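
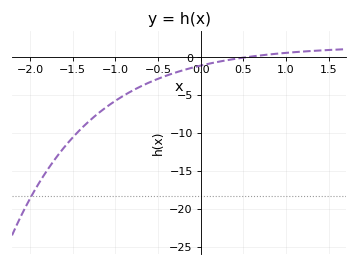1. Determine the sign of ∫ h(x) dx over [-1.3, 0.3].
negative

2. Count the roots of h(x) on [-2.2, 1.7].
1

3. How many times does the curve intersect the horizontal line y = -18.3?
1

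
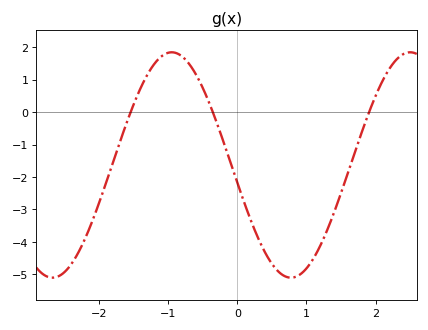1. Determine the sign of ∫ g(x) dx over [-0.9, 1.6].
negative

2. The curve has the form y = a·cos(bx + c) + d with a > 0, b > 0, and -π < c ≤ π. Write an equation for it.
y = 3.47cos(1.8x + 1.7) - 1.63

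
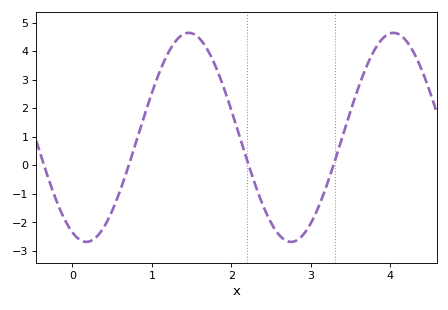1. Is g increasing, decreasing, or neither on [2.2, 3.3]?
neither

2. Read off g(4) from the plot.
4.6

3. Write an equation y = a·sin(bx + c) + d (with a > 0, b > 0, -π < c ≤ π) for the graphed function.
y = 3.66sin(2.4x - 2) + 0.98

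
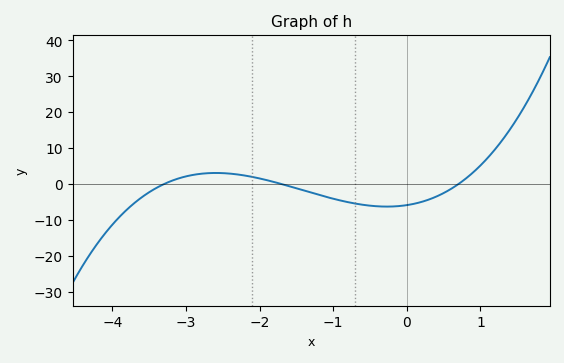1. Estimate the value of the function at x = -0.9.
-4.58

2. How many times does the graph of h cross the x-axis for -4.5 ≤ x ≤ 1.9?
3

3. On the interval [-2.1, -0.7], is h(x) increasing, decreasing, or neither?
decreasing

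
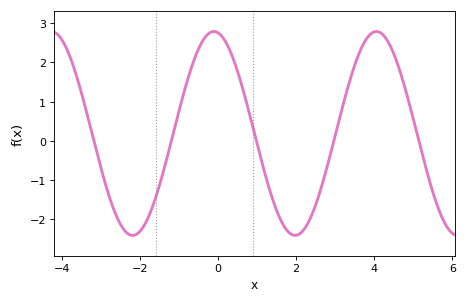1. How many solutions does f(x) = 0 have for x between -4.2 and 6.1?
5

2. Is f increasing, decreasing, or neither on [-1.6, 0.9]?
neither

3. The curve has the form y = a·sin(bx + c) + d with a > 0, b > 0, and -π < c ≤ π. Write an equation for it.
y = 2.6sin(1.51x + 1.73) + 0.19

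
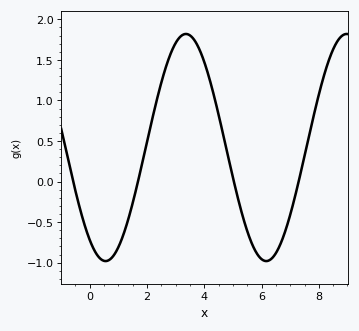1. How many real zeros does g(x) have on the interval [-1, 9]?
4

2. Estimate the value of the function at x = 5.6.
-0.71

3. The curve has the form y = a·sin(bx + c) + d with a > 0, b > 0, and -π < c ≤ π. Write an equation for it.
y = 1.4sin(1.12x - 2.19) + 0.42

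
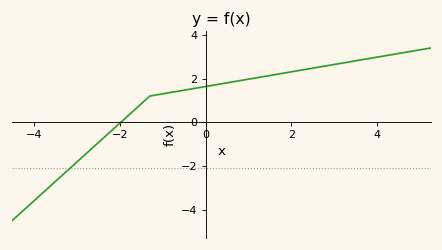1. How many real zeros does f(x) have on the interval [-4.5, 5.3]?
1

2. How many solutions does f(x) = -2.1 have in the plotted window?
1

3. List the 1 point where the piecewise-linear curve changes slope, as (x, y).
(-1.3, 1.2)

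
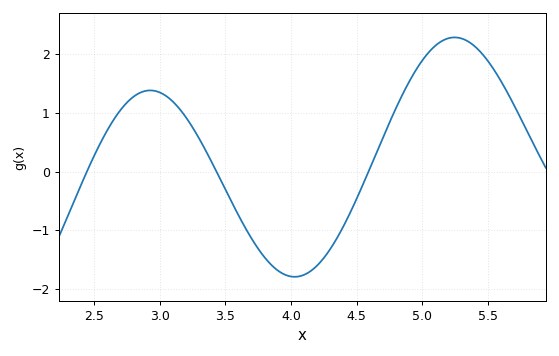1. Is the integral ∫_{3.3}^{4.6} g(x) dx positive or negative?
negative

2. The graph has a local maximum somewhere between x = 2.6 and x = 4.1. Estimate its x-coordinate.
2.93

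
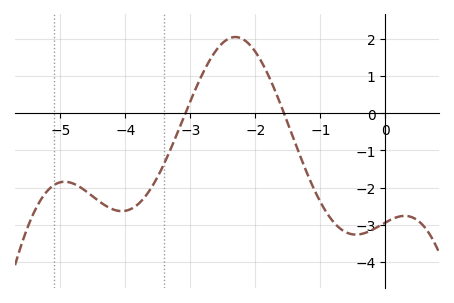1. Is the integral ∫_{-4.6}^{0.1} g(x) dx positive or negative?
negative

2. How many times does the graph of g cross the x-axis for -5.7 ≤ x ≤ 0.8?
2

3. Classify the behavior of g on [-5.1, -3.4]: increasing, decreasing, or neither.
neither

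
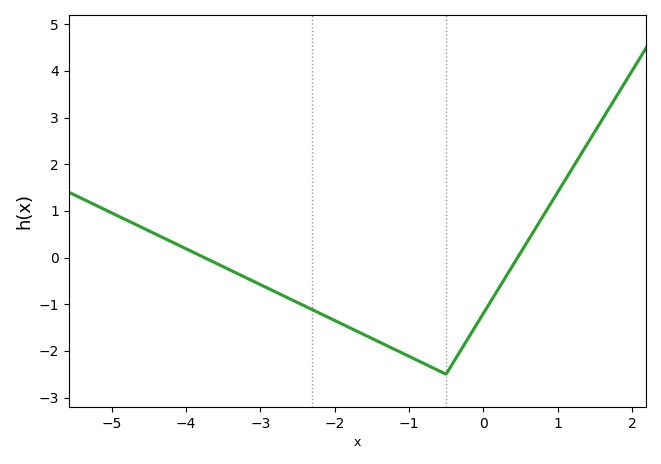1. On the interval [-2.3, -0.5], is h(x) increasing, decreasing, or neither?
decreasing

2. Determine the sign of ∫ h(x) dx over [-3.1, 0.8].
negative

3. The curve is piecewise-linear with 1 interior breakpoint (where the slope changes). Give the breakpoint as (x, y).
(-0.5, -2.5)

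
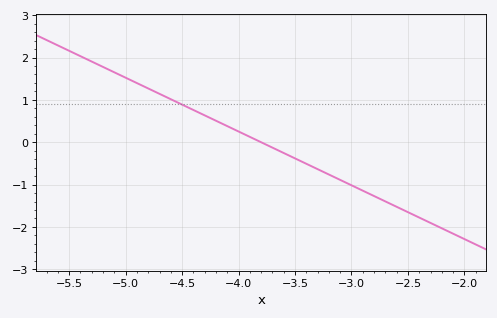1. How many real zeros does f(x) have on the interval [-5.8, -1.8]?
1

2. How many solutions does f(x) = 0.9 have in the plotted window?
1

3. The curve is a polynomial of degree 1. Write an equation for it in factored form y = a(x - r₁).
y = -1.27(x + 3.8)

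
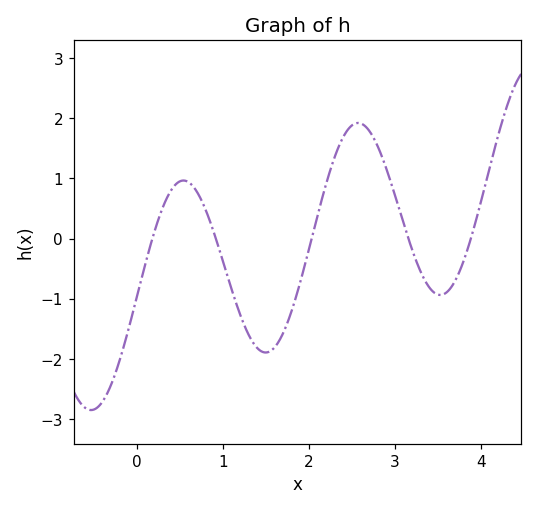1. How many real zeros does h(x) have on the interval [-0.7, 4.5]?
5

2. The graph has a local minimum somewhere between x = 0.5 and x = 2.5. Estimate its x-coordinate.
1.5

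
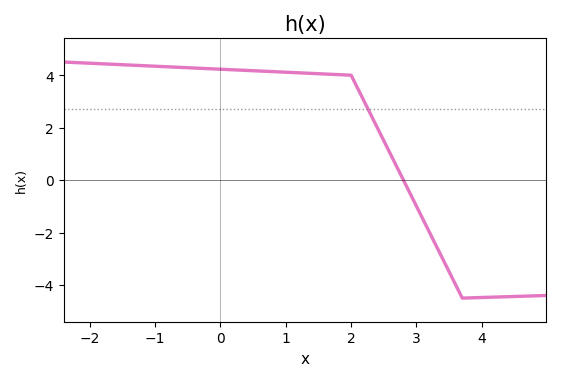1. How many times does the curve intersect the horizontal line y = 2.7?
1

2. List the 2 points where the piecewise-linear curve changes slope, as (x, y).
(2, 4); (3.7, -4.5)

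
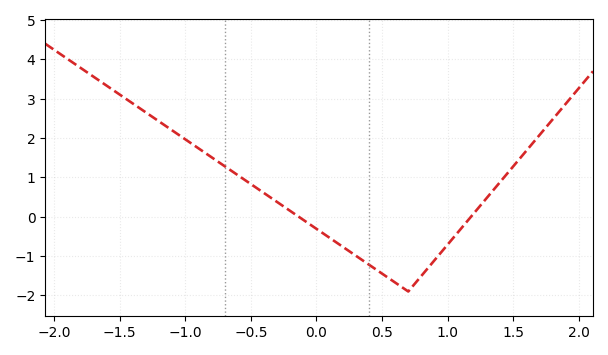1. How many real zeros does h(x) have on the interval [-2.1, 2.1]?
2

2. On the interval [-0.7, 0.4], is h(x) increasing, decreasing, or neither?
decreasing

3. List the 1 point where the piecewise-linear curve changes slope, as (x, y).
(0.7, -1.9)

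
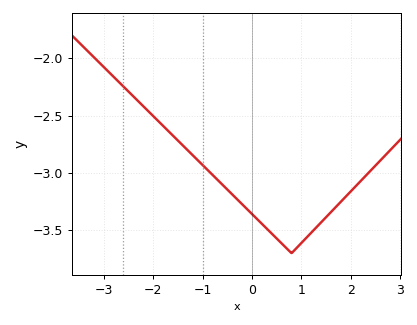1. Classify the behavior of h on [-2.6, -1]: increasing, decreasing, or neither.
decreasing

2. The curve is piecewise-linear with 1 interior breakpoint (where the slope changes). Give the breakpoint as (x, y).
(0.8, -3.7)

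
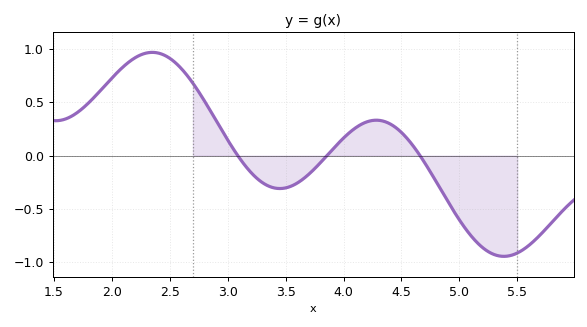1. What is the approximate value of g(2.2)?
0.9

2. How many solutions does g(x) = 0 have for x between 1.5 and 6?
3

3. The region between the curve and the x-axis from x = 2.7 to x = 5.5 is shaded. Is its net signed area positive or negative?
negative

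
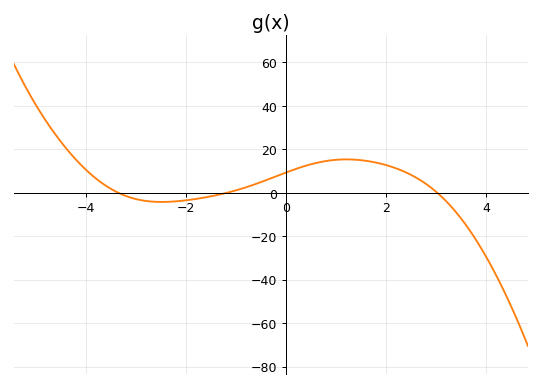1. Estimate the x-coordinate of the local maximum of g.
1.2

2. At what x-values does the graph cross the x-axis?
-3.4, -1.2, 3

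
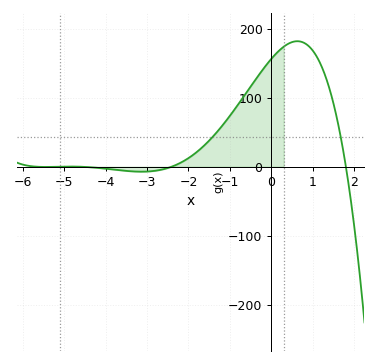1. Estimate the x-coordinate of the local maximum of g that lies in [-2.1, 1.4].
0.6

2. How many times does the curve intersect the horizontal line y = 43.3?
2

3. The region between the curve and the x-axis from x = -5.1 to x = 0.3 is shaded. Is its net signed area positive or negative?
positive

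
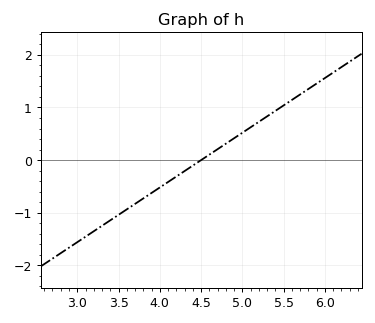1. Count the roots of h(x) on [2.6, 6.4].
1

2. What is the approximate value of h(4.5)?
0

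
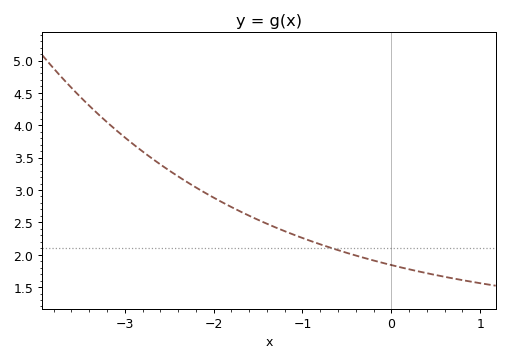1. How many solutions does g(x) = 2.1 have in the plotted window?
1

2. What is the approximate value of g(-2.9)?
3.7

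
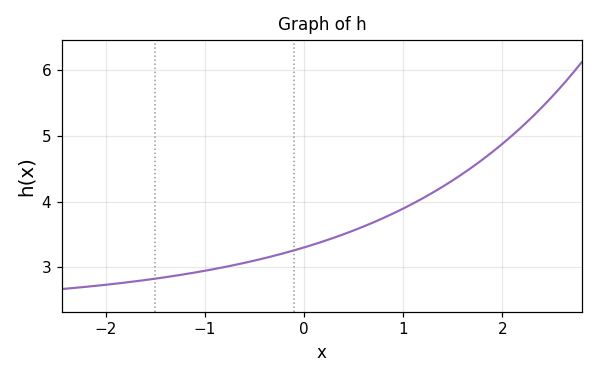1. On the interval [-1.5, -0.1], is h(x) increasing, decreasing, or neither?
increasing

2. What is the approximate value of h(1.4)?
4.25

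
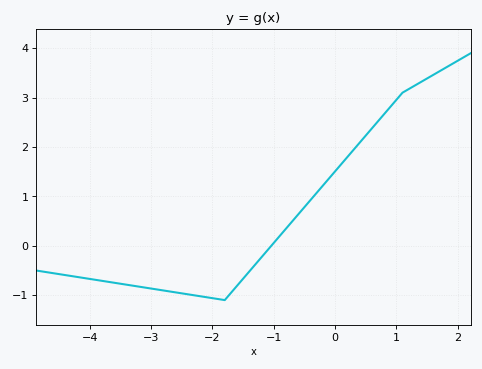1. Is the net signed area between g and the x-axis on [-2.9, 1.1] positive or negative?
positive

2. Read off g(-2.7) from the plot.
-0.925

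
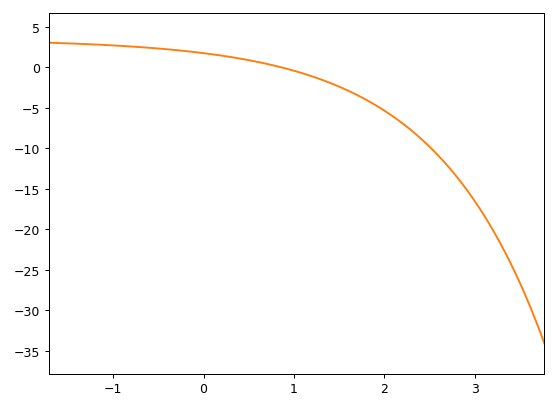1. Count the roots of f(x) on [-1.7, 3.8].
1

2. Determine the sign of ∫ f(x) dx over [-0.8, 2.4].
negative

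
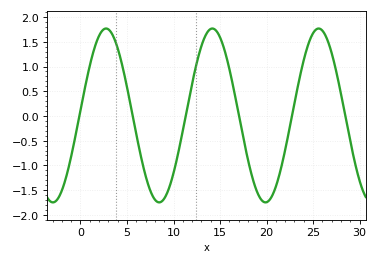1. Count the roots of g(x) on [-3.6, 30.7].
6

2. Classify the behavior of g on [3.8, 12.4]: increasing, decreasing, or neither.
neither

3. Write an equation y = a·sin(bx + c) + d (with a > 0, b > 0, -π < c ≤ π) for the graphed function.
y = 1.76sin(0.55x + 0.06) + 0.01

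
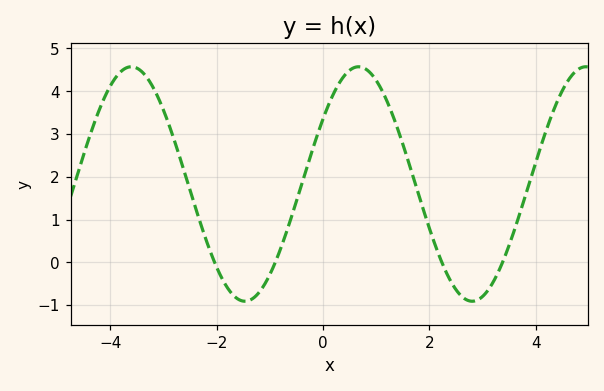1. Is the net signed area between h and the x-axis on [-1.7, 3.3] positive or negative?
positive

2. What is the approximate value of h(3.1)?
-0.7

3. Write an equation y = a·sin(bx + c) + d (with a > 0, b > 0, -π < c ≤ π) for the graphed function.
y = 2.74sin(1.5x + 0.59) + 1.83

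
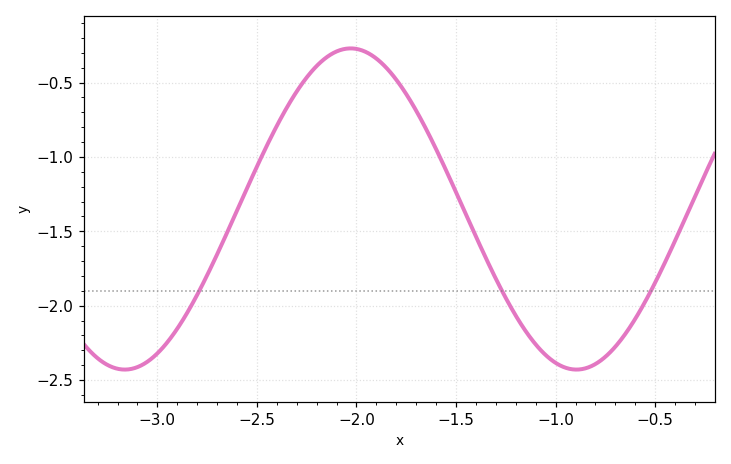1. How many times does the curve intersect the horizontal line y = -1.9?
3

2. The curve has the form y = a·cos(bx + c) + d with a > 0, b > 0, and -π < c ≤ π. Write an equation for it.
y = 1.08cos(2.77x - 0.662) - 1.35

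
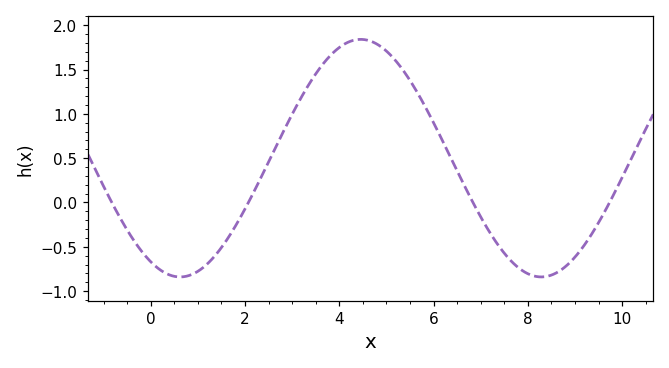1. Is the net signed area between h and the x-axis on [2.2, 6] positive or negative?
positive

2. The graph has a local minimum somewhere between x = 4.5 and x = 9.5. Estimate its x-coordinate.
8.2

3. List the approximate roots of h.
-0.8, 2, 6.8, 9.8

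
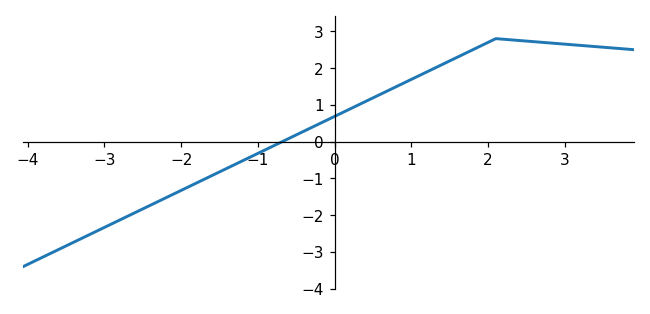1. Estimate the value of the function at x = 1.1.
1.79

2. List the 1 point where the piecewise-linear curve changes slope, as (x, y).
(2.1, 2.8)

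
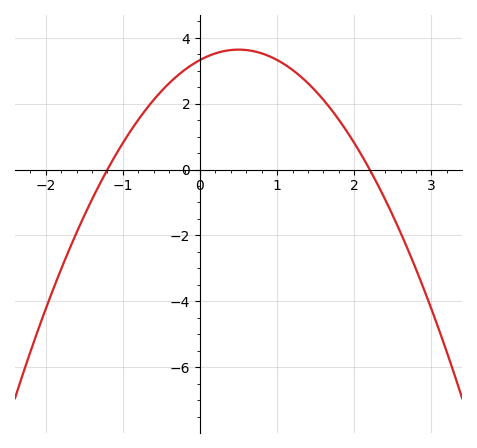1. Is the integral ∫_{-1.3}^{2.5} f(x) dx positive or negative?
positive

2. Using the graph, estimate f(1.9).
1.2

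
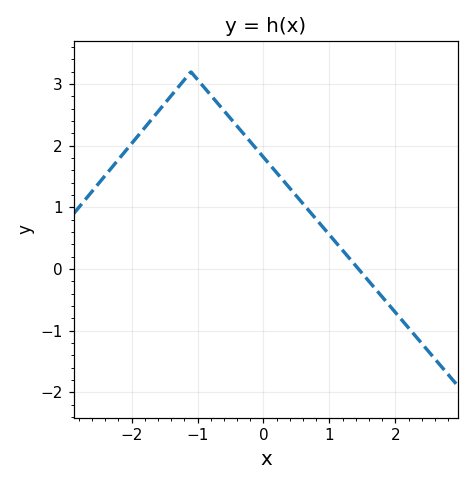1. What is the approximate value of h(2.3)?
-1.08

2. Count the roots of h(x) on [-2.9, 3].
1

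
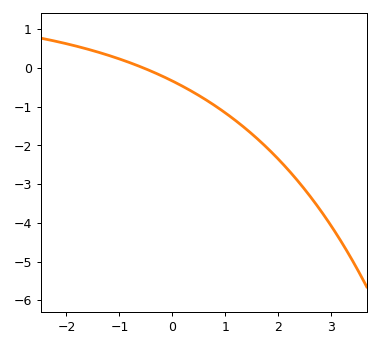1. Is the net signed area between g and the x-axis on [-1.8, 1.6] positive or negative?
negative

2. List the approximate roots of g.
-0.552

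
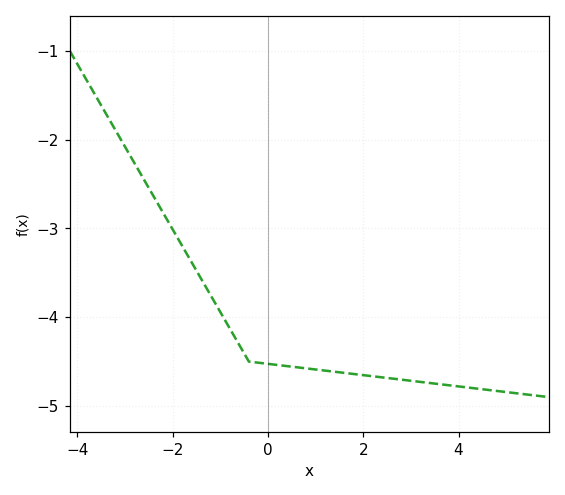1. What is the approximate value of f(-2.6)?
-2.45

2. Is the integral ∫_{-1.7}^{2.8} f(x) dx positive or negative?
negative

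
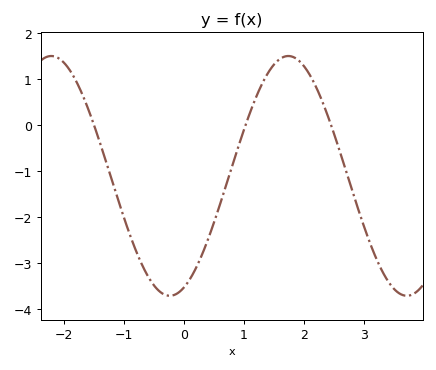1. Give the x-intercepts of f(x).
-1.49, 1.03, 2.46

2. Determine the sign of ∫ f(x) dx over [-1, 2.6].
negative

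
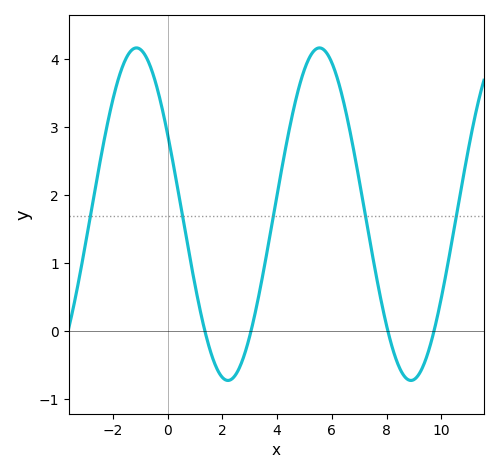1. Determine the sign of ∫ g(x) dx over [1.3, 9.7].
positive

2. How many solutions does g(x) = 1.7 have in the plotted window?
5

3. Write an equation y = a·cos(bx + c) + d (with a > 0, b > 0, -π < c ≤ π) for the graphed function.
y = 2.45cos(0.94x + 1.1) + 1.72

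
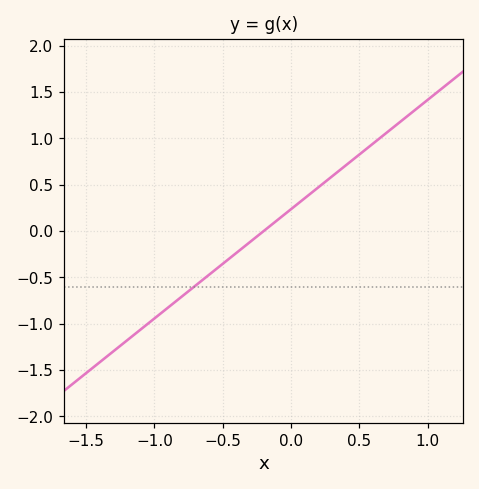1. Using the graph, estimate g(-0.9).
-0.826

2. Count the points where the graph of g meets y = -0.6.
1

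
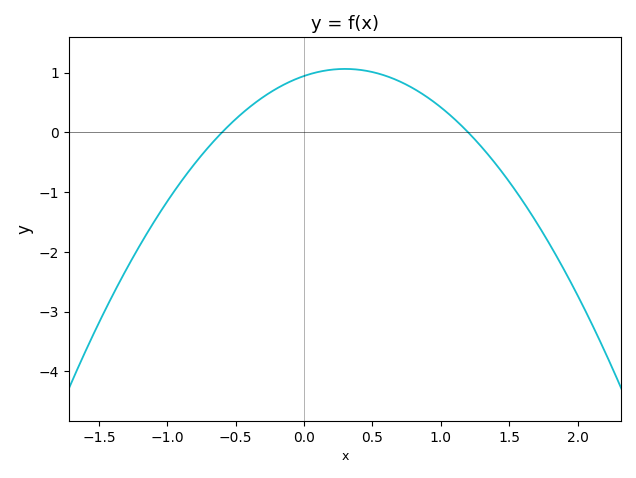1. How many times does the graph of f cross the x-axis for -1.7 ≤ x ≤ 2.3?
2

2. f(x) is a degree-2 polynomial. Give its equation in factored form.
y = -1.31(x + 0.6)(x - 1.2)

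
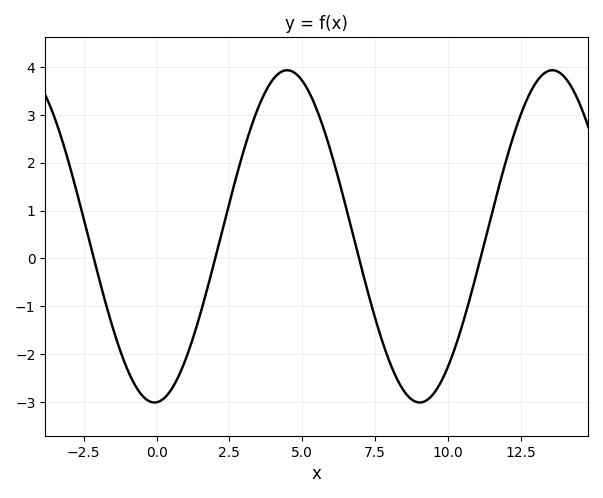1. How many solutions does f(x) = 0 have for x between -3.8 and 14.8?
4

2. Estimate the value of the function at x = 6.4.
1.31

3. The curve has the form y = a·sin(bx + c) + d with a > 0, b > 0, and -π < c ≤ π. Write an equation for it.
y = 3.47sin(0.69x - 1.52) + 0.46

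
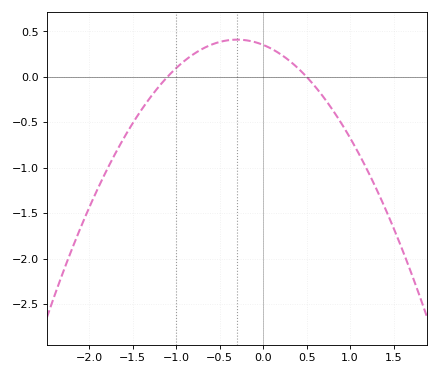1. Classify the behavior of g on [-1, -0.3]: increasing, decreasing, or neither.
increasing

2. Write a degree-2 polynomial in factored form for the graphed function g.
y = -0.64(x + 1.1)(x - 0.5)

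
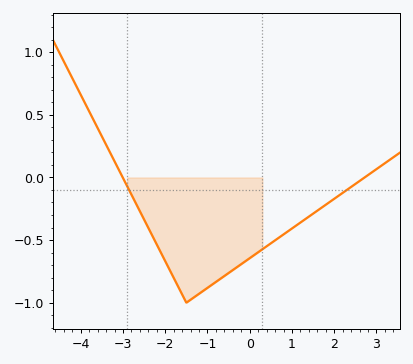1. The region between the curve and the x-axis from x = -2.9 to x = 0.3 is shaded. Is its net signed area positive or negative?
negative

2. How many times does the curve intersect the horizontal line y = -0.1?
2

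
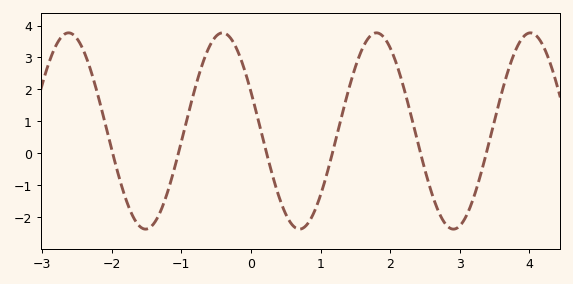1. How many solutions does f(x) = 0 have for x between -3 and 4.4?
6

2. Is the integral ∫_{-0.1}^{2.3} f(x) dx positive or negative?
positive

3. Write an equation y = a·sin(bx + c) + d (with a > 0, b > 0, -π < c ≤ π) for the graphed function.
y = 3.07sin(2.84x + 2.73) + 0.7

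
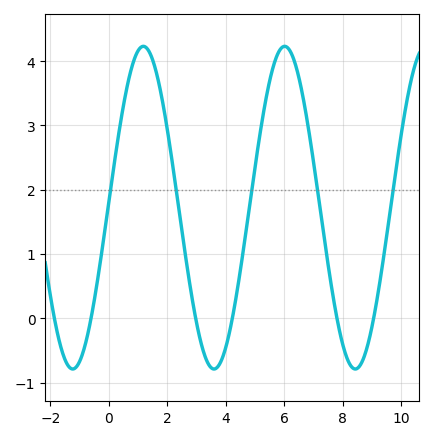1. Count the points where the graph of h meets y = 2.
5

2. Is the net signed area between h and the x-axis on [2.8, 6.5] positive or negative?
positive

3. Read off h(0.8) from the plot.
3.9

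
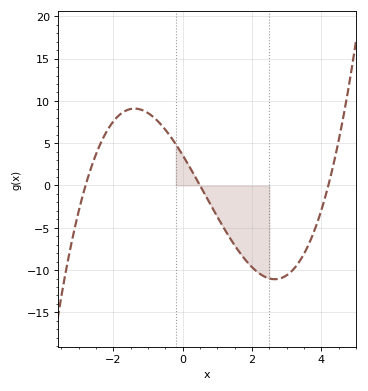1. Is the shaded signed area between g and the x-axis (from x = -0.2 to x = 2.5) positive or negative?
negative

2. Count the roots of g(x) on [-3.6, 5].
3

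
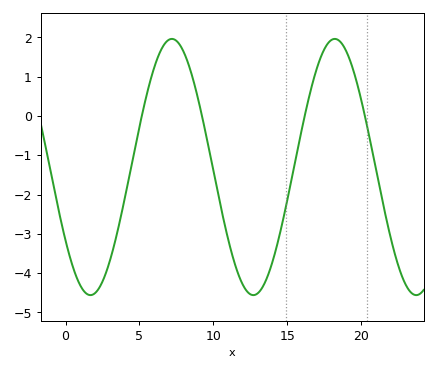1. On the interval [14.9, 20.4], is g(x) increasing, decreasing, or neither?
neither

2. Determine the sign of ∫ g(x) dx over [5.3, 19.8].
negative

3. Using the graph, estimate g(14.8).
-2.51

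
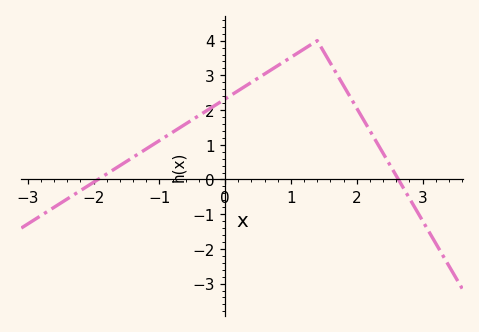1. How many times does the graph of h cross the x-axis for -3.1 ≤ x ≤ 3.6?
2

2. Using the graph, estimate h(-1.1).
1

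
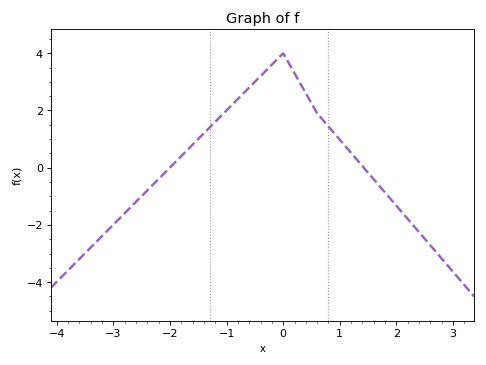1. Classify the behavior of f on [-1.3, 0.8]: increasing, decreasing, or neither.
neither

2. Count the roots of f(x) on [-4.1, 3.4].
2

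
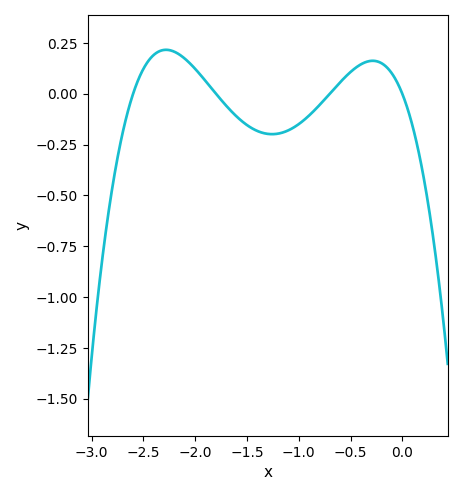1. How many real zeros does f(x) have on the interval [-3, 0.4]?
4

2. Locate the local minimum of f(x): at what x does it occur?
-1.25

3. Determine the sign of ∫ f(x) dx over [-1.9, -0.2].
negative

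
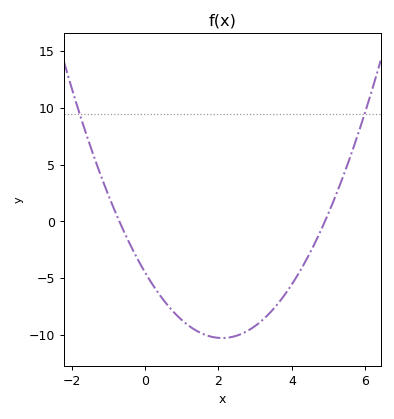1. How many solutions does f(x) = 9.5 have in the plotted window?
2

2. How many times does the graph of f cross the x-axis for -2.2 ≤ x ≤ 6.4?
2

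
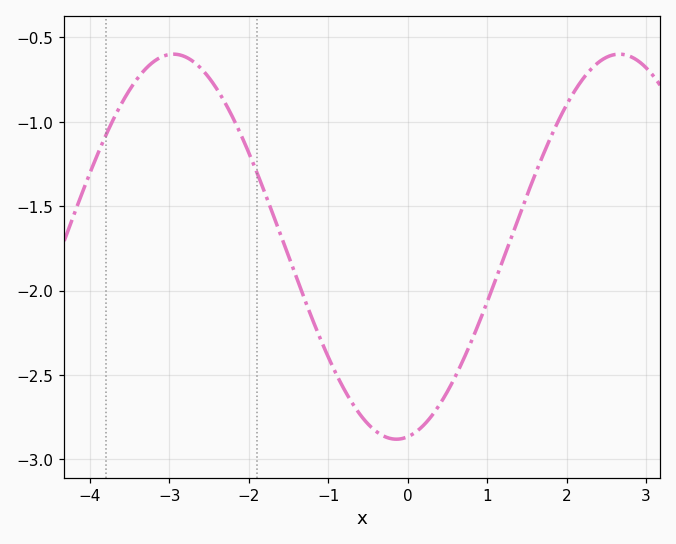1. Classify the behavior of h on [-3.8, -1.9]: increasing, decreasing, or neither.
neither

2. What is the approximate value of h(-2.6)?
-0.686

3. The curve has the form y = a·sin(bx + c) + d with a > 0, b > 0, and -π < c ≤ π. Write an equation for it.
y = 1.14sin(1.12x - 1.41) - 1.74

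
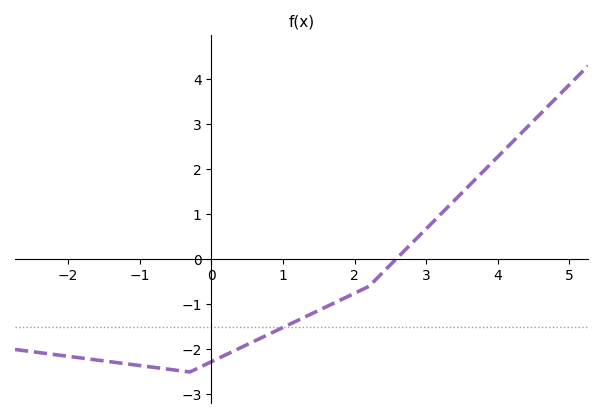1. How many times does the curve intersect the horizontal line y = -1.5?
1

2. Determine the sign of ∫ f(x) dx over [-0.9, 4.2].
negative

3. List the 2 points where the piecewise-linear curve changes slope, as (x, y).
(-0.3, -2.5); (2.2, -0.6)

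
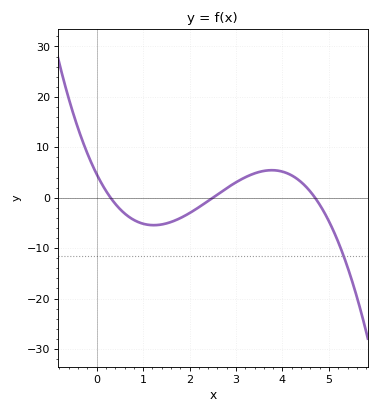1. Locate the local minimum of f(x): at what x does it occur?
1.2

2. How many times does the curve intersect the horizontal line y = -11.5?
1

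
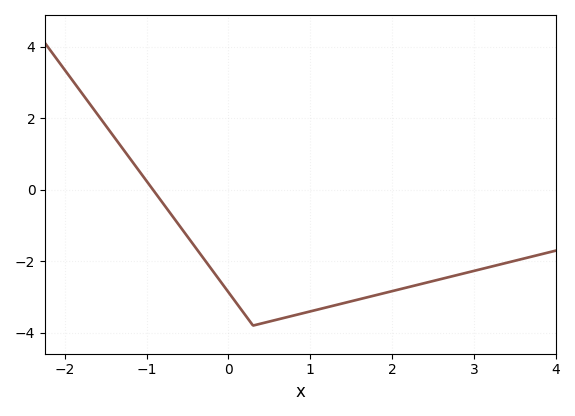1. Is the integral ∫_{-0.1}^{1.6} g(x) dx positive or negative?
negative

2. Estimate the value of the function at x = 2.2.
-2.72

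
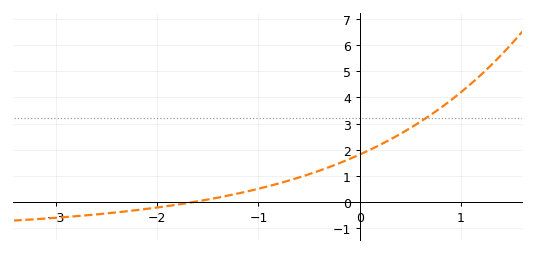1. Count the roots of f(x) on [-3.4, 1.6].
1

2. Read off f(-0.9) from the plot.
0.614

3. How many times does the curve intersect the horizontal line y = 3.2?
1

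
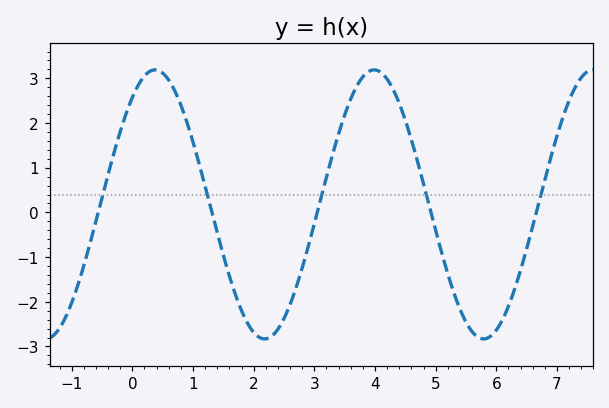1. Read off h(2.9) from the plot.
-0.761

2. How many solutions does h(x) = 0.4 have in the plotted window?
5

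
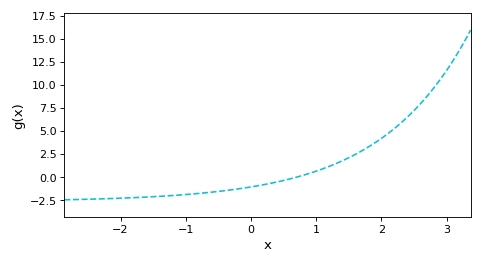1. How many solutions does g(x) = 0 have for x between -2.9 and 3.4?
1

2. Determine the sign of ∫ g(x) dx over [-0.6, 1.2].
negative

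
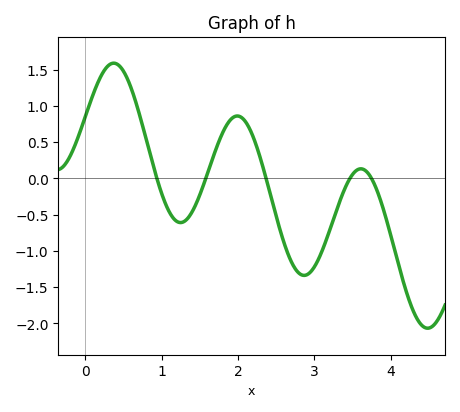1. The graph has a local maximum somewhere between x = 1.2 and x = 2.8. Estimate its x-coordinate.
2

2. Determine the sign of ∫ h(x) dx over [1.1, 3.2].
negative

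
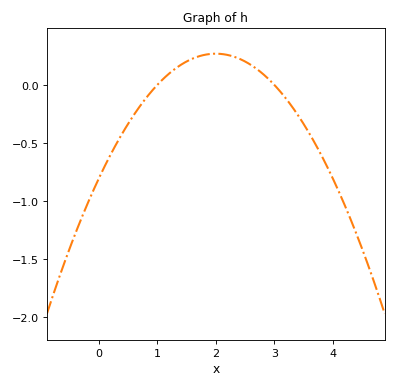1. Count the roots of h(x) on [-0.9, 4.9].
2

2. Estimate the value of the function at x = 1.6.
0.25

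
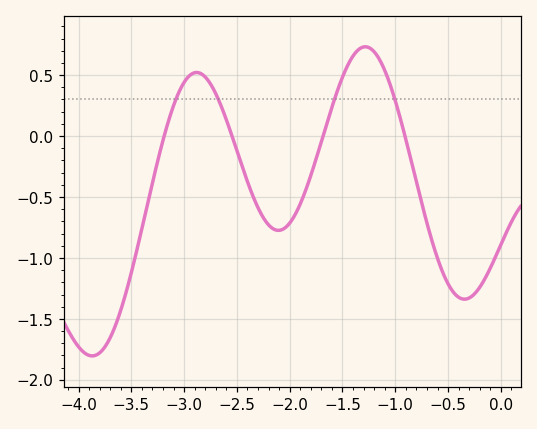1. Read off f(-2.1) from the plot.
-0.75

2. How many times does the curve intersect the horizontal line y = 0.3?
4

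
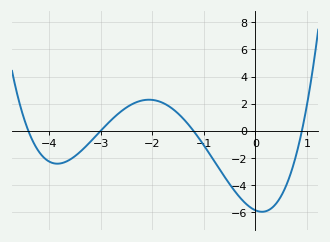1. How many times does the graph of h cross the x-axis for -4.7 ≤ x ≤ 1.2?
4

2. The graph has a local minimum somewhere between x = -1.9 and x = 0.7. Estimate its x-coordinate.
0.128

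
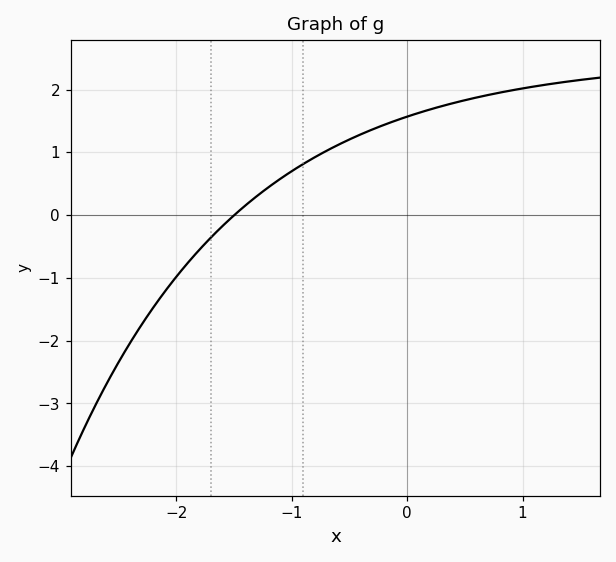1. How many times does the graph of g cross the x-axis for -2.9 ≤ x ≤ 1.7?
1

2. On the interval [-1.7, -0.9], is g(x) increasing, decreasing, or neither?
increasing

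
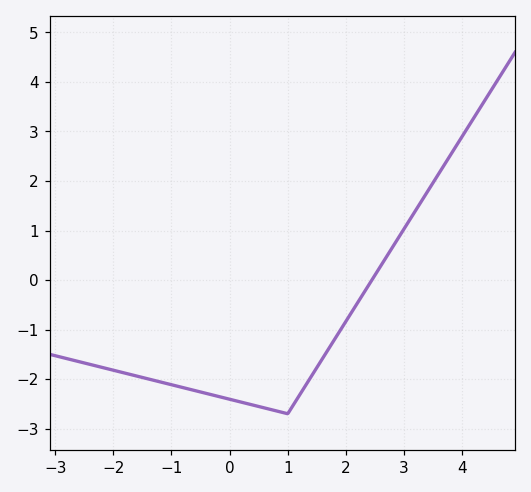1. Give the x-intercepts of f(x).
2.45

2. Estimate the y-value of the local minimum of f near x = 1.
-2.7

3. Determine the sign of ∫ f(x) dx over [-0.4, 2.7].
negative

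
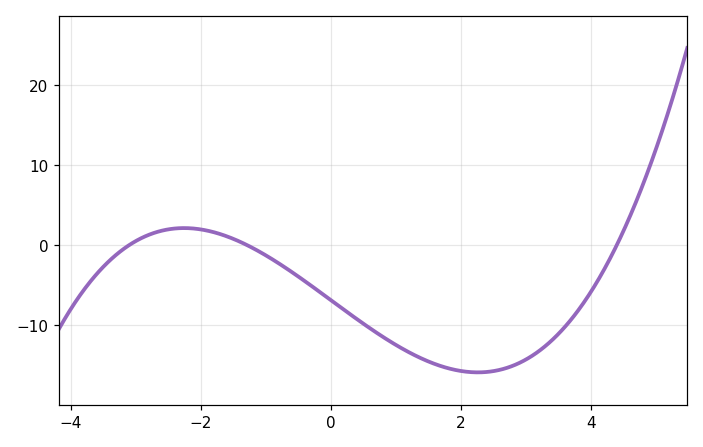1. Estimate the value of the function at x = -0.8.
-2.33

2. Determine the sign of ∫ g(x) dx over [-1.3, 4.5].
negative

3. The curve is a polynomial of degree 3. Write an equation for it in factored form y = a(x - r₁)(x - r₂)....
y = 0.39(x + 3.1)(x + 1.3)(x - 4.4)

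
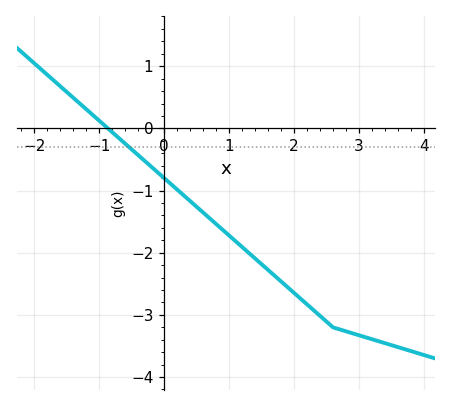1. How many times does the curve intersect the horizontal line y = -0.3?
1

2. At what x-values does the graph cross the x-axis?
-0.9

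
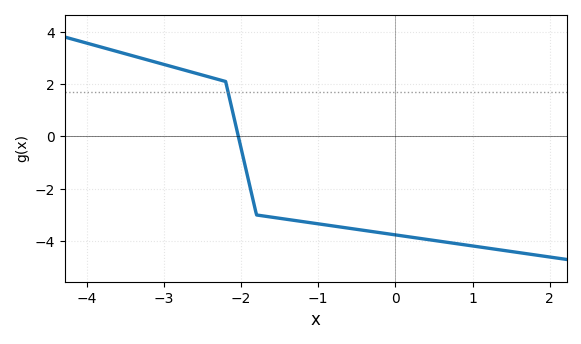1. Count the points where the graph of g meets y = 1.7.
1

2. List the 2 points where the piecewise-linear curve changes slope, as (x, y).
(-2.2, 2.1); (-1.8, -3)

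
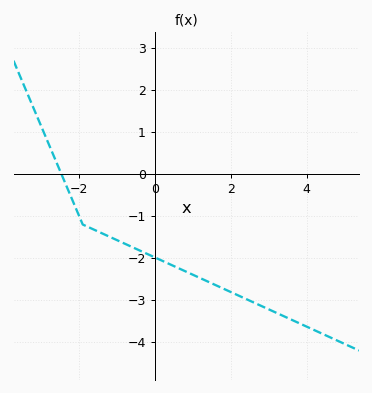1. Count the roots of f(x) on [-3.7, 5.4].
1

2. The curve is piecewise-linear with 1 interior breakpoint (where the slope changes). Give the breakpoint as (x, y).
(-1.9, -1.2)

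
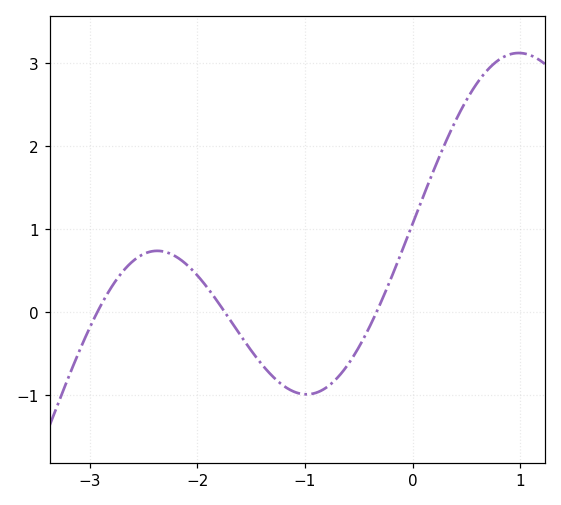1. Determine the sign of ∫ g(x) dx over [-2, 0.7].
positive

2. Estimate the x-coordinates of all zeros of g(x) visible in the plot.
-2.9, -1.7, -0.3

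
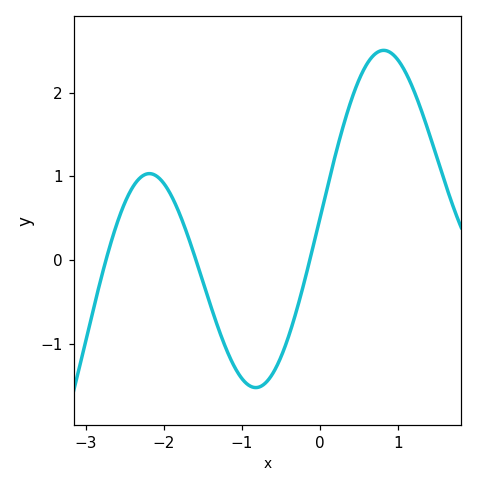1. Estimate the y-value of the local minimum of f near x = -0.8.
-1.5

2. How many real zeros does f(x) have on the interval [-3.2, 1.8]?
3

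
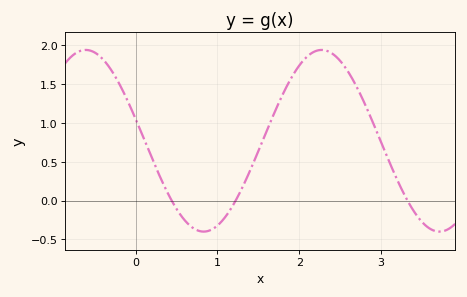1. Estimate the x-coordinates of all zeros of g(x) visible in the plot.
0.4, 1.2, 3.3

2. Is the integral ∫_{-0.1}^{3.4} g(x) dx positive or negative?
positive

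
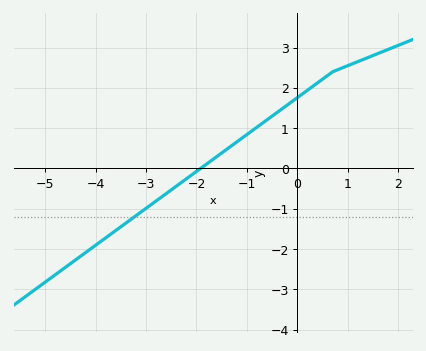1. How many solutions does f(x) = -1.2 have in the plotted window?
1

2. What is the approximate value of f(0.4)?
2.12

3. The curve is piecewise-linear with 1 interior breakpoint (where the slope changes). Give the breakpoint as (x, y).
(0.7, 2.4)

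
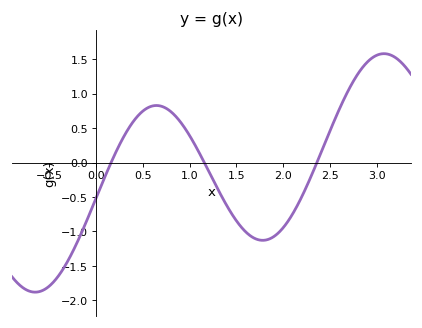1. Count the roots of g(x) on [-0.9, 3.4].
3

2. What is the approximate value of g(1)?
0.4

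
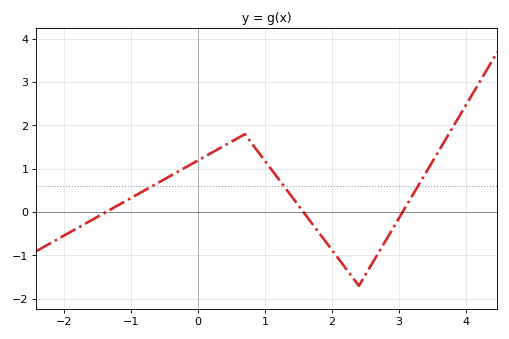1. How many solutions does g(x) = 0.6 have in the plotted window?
3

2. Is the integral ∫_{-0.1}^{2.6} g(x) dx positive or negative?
positive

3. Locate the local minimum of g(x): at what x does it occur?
2.4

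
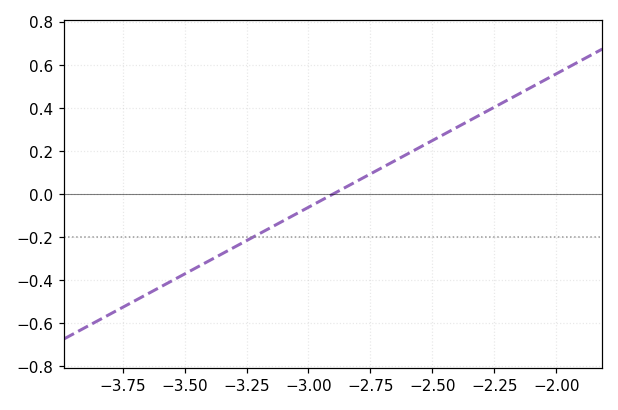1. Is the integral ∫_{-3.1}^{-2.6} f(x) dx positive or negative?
positive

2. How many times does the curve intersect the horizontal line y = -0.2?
1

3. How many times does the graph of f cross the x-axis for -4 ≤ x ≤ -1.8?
1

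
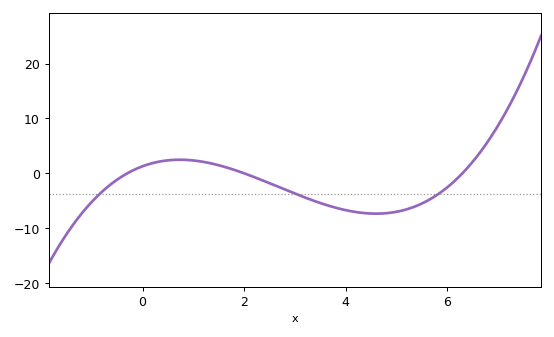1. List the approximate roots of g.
-0.2, 2, 6.2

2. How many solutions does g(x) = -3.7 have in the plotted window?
3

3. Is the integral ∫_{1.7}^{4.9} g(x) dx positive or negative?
negative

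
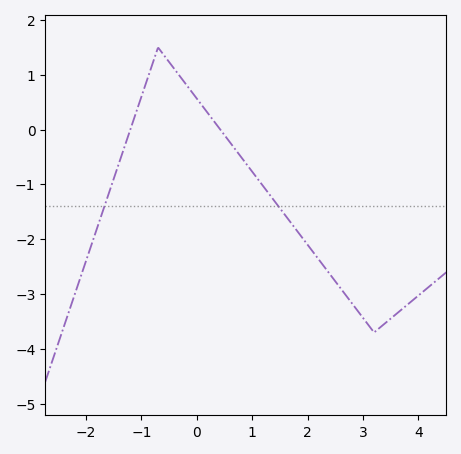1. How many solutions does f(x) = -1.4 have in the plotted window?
2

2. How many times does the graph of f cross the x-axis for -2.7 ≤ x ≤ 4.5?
2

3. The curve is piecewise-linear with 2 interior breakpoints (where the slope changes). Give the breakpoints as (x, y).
(-0.7, 1.5); (3.2, -3.7)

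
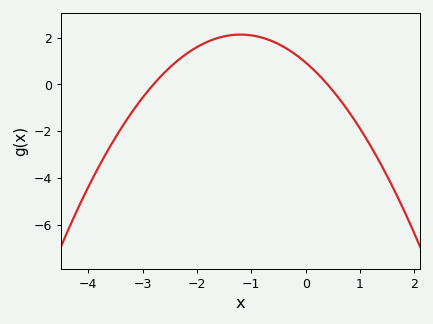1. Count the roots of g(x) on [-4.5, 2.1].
2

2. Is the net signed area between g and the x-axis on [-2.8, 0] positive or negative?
positive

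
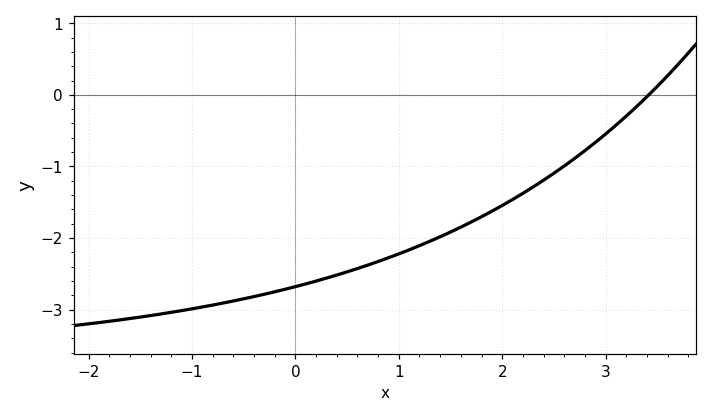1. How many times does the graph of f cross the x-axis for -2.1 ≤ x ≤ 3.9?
1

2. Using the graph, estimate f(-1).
-3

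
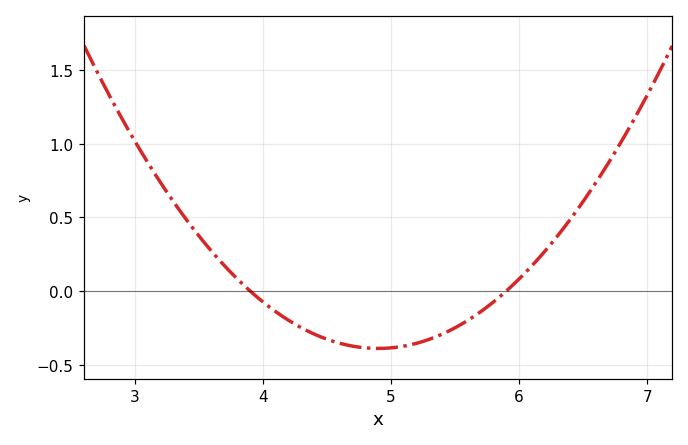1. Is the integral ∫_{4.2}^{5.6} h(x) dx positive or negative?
negative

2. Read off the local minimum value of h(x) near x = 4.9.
-0.39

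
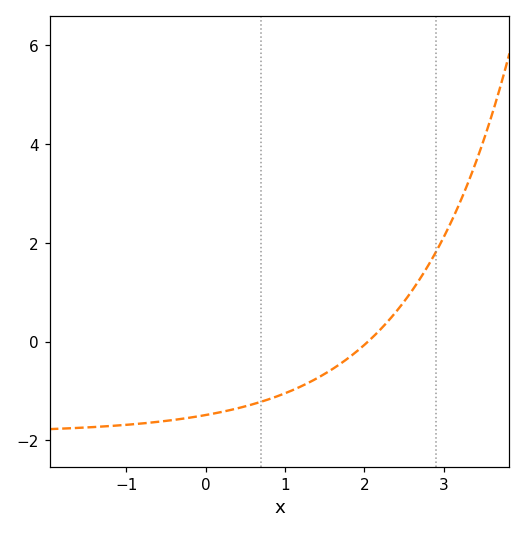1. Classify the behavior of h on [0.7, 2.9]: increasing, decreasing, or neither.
increasing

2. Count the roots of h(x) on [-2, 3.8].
1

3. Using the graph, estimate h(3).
2.2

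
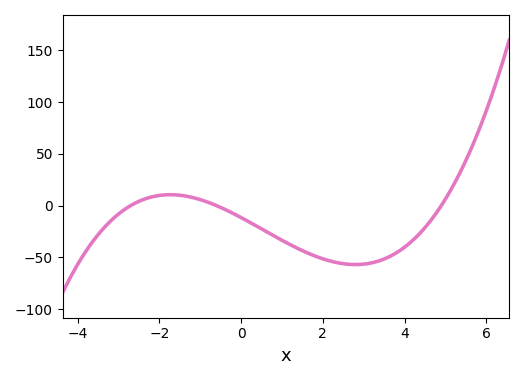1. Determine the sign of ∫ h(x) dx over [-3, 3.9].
negative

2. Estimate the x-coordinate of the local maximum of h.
-1.8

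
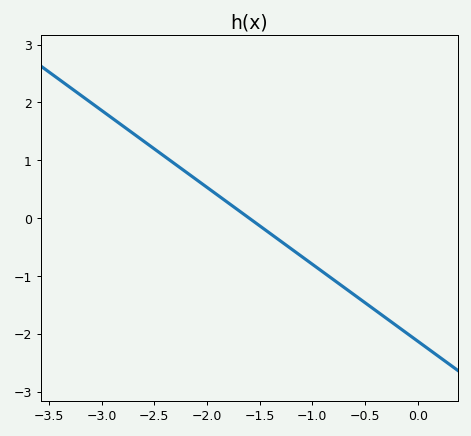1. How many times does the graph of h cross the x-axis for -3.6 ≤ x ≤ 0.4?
1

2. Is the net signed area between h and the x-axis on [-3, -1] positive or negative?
positive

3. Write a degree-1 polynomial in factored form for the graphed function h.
y = -1.33(x + 1.6)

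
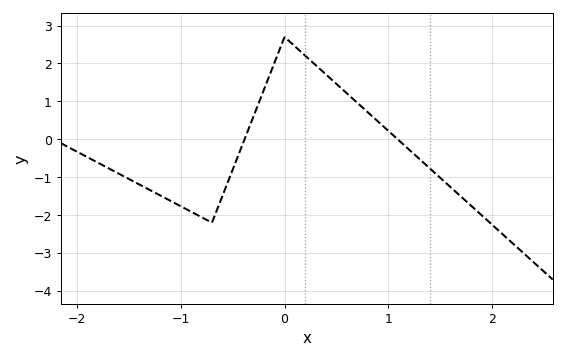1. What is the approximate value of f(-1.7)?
-0.8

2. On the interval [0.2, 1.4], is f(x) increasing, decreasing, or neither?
decreasing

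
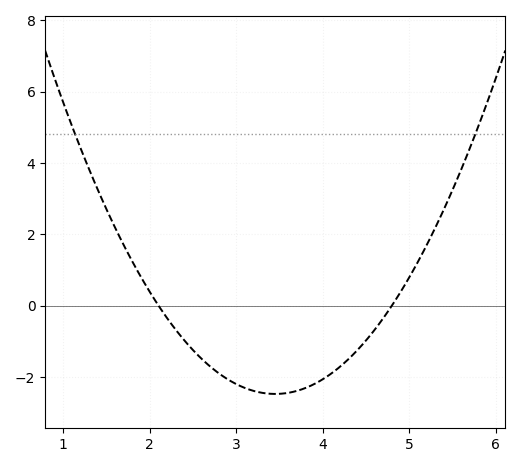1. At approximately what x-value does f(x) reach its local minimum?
3.45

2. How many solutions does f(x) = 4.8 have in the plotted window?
2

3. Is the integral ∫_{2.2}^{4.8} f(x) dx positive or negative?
negative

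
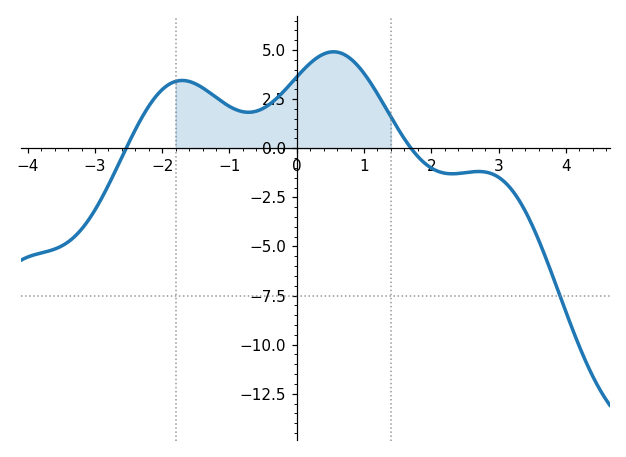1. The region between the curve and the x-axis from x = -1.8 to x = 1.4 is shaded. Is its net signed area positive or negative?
positive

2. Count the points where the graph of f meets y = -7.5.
1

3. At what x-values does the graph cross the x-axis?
-2.6, 1.6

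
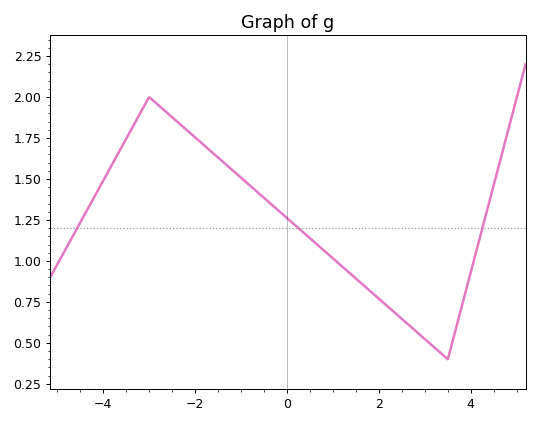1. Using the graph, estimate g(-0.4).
1.36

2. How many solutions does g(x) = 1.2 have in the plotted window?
3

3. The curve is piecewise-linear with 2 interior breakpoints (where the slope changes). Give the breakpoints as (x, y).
(-3, 2); (3.5, 0.4)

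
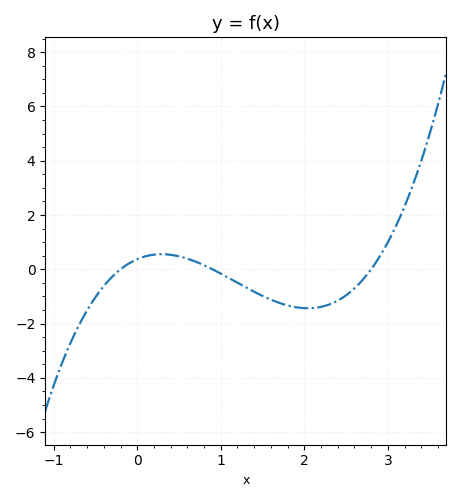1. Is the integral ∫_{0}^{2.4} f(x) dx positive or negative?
negative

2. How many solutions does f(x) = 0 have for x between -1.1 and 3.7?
3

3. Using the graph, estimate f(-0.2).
0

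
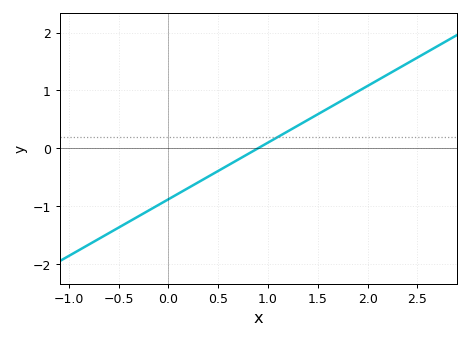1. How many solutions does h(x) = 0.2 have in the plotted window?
1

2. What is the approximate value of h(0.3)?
-0.588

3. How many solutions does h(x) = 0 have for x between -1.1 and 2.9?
1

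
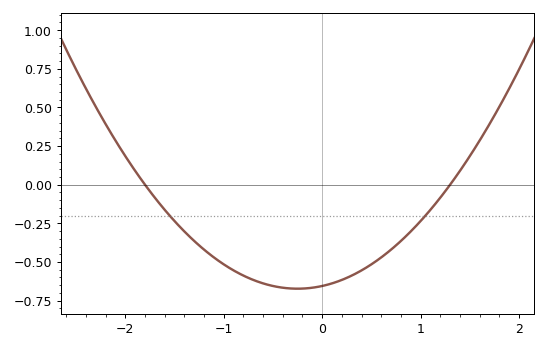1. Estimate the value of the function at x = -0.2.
-0.68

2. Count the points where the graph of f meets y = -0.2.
2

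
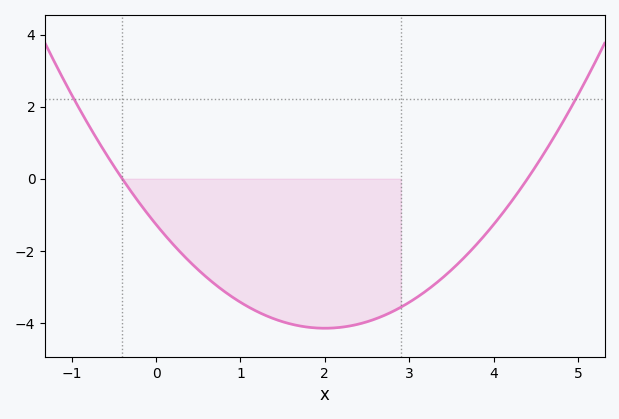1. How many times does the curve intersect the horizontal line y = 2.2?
2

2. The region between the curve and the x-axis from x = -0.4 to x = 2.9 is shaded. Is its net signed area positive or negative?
negative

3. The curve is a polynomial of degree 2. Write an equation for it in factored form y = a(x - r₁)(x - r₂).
y = 0.72(x + 0.4)(x - 4.4)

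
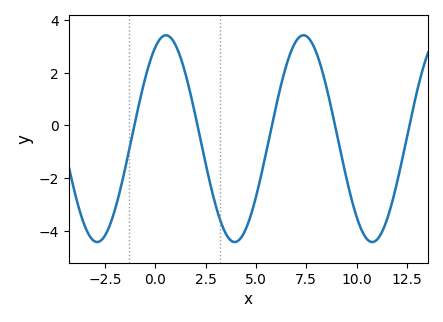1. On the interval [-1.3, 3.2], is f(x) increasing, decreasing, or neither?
neither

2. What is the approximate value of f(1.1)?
2.91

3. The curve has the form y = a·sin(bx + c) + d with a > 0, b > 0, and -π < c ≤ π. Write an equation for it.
y = 3.93sin(0.92x + 1.08) - 0.5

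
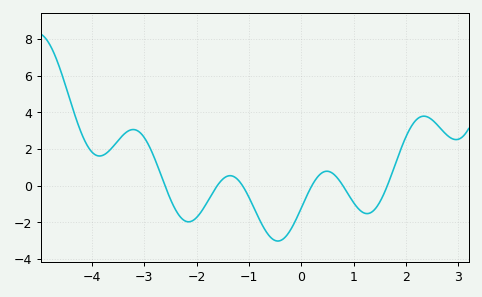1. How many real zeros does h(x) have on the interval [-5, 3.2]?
6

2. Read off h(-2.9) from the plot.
2.2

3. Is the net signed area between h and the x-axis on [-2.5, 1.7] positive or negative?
negative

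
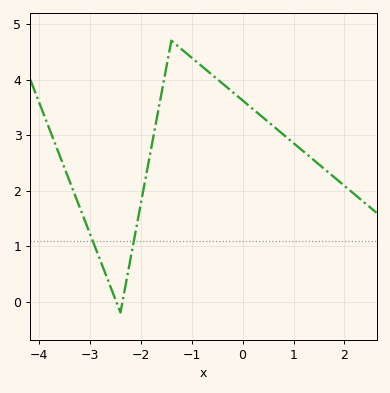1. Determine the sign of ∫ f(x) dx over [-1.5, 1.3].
positive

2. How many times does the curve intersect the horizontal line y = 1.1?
2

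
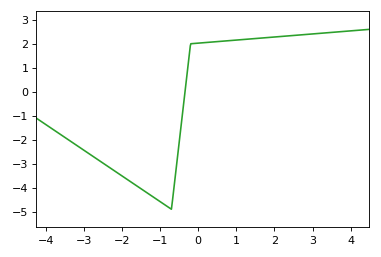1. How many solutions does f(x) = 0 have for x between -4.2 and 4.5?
1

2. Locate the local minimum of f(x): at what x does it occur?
-0.8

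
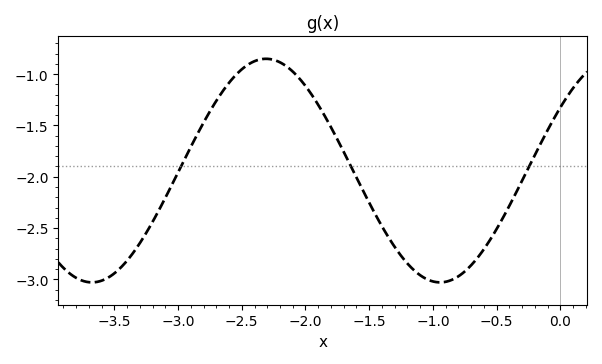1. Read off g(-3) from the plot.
-1.95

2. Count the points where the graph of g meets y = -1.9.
3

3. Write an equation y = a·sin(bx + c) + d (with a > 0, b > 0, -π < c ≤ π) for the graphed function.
y = 1.09sin(2.3x + 0.6) - 1.94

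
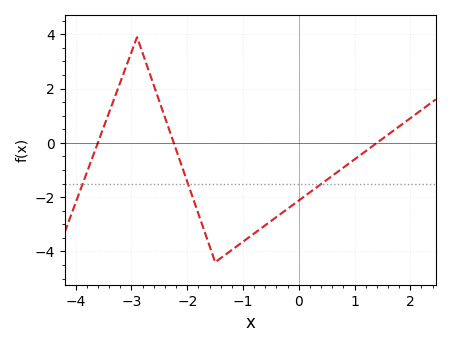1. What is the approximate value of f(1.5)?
0.151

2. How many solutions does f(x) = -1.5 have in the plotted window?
3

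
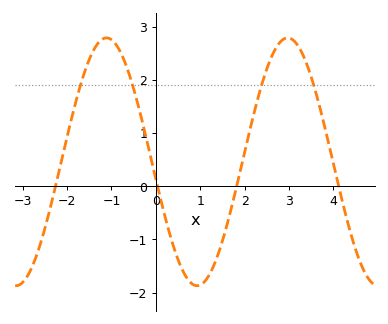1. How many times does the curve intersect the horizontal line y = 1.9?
4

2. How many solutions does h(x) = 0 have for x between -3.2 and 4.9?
4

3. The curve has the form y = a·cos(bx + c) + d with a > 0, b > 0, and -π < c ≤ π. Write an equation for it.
y = 2.33cos(1.54x + 1.71) + 0.46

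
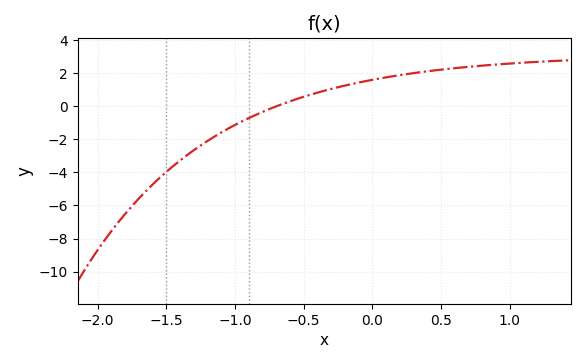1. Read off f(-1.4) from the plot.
-3.28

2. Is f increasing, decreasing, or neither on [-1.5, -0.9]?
increasing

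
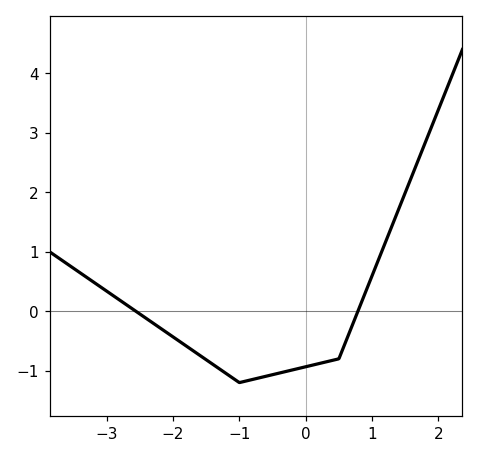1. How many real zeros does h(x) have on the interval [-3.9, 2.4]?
2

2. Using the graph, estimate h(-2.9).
0.262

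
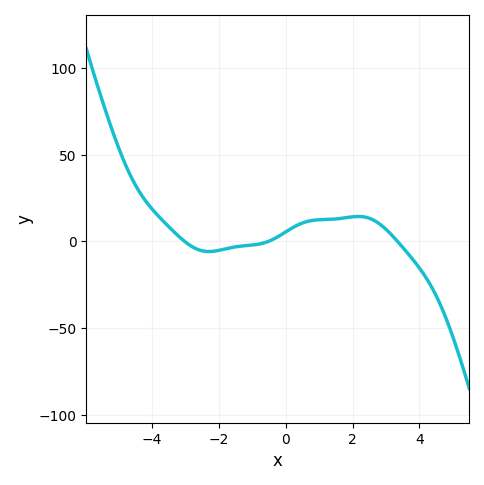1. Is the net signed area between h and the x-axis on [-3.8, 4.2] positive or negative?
positive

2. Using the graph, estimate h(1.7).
15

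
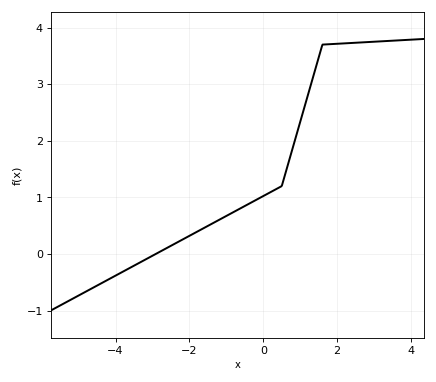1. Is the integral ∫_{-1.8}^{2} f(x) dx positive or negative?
positive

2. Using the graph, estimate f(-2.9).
0.005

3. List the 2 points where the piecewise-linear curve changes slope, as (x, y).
(0.5, 1.2); (1.6, 3.7)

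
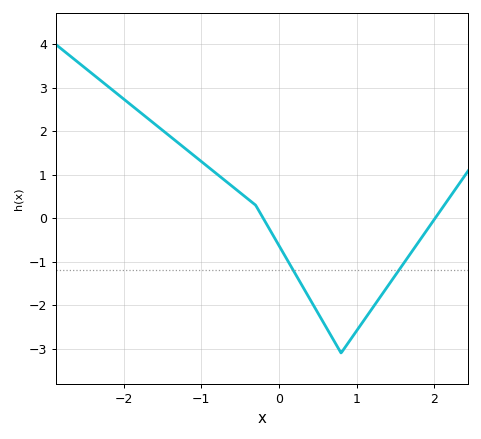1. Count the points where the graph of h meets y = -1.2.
2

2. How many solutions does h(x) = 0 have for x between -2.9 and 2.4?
2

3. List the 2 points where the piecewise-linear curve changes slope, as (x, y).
(-0.3, 0.3); (0.8, -3.1)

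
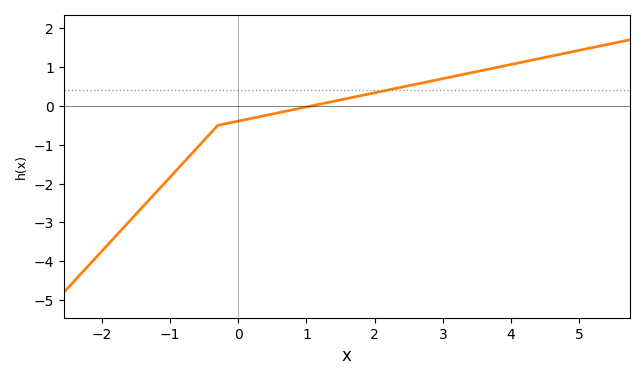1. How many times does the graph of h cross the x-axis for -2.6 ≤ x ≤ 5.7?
1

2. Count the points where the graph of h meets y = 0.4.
1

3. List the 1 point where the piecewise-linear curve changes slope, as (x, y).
(-0.3, -0.5)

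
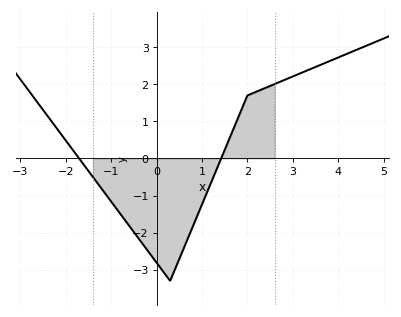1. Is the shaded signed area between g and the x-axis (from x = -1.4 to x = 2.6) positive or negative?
negative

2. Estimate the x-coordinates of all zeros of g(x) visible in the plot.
-1.8, 1.4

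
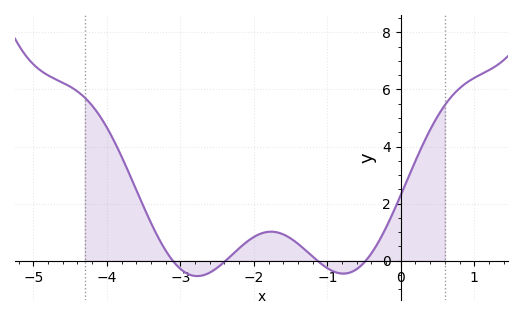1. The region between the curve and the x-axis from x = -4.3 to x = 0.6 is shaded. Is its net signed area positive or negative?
positive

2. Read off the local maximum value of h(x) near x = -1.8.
1.02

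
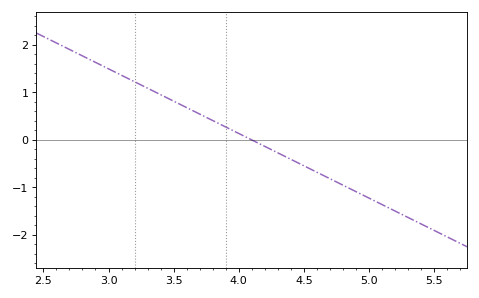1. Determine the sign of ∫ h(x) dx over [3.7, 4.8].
negative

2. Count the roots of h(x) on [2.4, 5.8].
1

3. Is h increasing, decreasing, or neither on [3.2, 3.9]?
decreasing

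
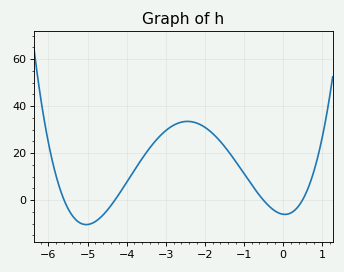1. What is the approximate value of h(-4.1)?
4.97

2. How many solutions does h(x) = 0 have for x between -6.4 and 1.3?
4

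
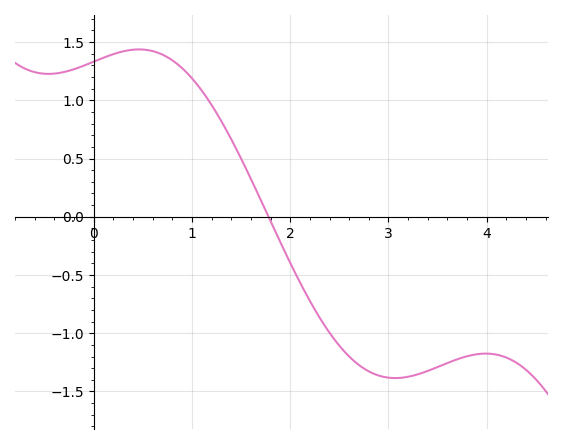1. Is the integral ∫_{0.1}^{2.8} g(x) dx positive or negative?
positive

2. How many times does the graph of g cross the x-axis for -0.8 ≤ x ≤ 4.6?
1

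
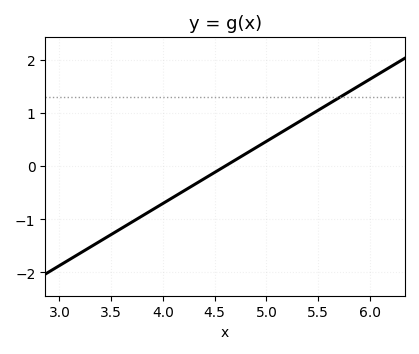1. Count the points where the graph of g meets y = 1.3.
1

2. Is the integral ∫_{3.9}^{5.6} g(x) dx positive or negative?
positive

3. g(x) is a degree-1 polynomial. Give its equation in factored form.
y = 1.17(x - 4.6)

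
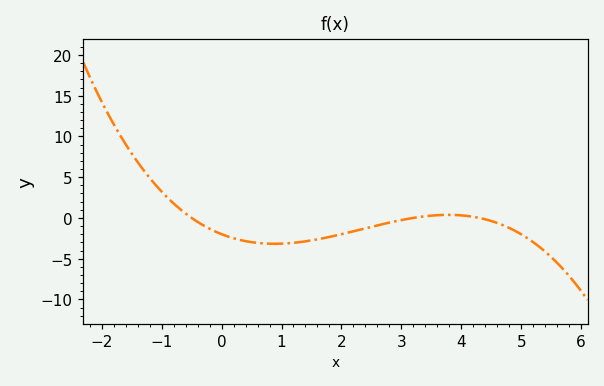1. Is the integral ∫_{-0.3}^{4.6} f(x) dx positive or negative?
negative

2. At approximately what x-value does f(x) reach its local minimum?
0.8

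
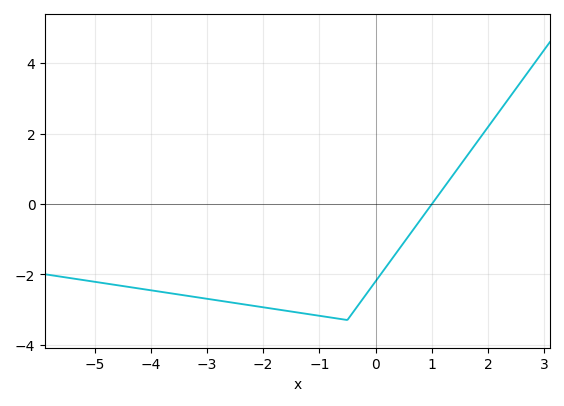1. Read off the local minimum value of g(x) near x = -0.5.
-3.2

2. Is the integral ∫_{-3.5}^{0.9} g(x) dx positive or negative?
negative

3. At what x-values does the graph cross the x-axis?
1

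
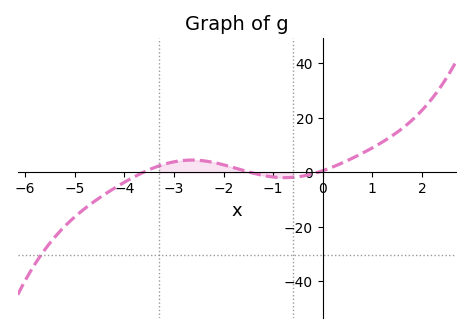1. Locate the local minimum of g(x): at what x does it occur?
-0.8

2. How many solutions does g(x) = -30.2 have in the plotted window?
1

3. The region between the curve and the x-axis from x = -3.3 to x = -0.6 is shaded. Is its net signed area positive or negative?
positive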